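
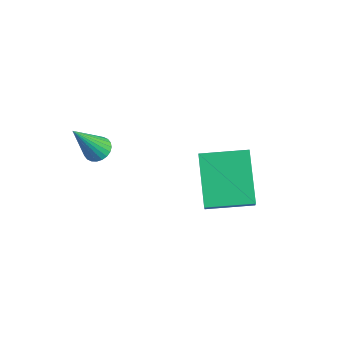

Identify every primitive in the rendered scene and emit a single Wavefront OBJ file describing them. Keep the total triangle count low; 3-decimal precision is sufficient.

v 3.913 -1.088 -3.154
v 2.554 -0.347 -1.951
v 3.216 -0.555 -4.27
v 1.857 0.186 -3.067
v 4.763 0.274 -3.033
v 3.404 1.015 -1.83
v 4.066 0.807 -4.149
v 2.707 1.548 -2.946
v -0.049 -2.449 -2.722
v 0.428 -2.583 -2.792
v -0.071 -3.331 -1.198
v 0.449 -2.415 -2.695
v 0.395 -2.253 -2.601
v 0.273 -2.12 -2.526
v 0.102 -2.038 -2.481
v -0.092 -2.018 -2.473
v -0.279 -2.064 -2.502
v -0.432 -2.169 -2.565
v -0.526 -2.316 -2.651
v -0.547 -2.484 -2.749
v -0.493 -2.646 -2.842
v -0.371 -2.779 -2.917
v -0.2 -2.861 -2.962
v -0.006 -2.881 -2.971
v 0.182 -2.835 -2.941
v 0.334 -2.73 -2.879
f 2 4 1
f 5 2 1
f 1 4 3
f 3 5 1
f 2 8 4
f 6 2 5
f 6 8 2
f 4 8 3
f 7 5 3
f 3 8 7
f 7 6 5
f 8 6 7
f 10 9 12
f 10 12 11
f 12 9 13
f 12 13 11
f 13 9 14
f 13 14 11
f 14 9 15
f 14 15 11
f 15 9 16
f 15 16 11
f 16 9 17
f 16 17 11
f 17 9 18
f 17 18 11
f 18 9 19
f 18 19 11
f 19 9 20
f 19 20 11
f 20 9 21
f 20 21 11
f 21 9 22
f 21 22 11
f 22 9 23
f 22 23 11
f 23 9 24
f 23 24 11
f 24 9 25
f 24 25 11
f 25 9 26
f 25 26 11
f 26 9 10
f 26 10 11



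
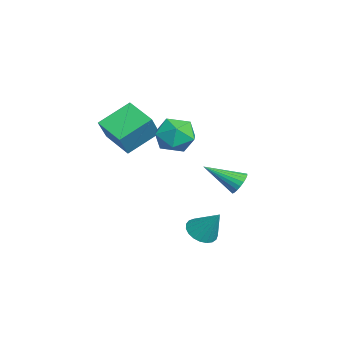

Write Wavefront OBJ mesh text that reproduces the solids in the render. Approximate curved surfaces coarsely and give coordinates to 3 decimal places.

v -0.339 -0.472 -2.173
v 0.168 -0.053 -2.646
v 0.299 0.252 -0.847
v -0.098 0.152 -2.63
v -0.406 0.25 -2.535
v -0.702 0.223 -2.377
v -0.936 0.076 -2.184
v -1.067 -0.166 -1.99
v -1.071 -0.46 -1.827
v -0.95 -0.757 -1.723
v -0.722 -1.004 -1.698
v -0.429 -1.16 -1.755
v -0.12 -1.196 -1.884
v 0.151 -1.107 -2.063
v 0.337 -0.908 -2.261
v 0.407 -0.634 -2.444
v 0.347 -0.331 -2.58
v -3.351 1.567 -0.788
v -2.802 1.687 -0.422
v -3.669 -0.067 0.228
v -3 1.817 -0.275
v -3.258 1.904 -0.217
v -3.532 1.933 -0.257
v -3.775 1.898 -0.389
v -3.944 1.806 -0.59
v -4.011 1.673 -0.825
v -3.964 1.521 -1.054
v -3.811 1.377 -1.237
v -3.578 1.266 -1.342
v -3.306 1.208 -1.352
v -3.041 1.211 -1.264
v -2.83 1.276 -1.093
v -2.71 1.391 -0.87
v -2.7 1.536 -0.633
v -0.225 -1.002 4.678
v 0.583 -1.674 4.641
v -0.843 -1.666 3.239
v -0.035 -2.338 3.202
v -0.769 -2.439 3.948
v -0.387 -2.028 4.838
v 0.127 -1.312 3.042
v 0.509 -0.901 3.932
v 0.801 -1.865 3.63
v 0.246 -2.562 4.19
v -0.506 -0.778 3.69
v -1.061 -1.475 4.25
v -3.187 -4.877 3.447
v -3.846 -3.394 4.377
v -4.054 -4.466 2.179
v -4.713 -2.984 3.109
v -1.947 -3.976 2.891
v -2.606 -2.494 3.821
v -2.814 -3.566 1.623
v -3.473 -2.083 2.553
f 2 1 4
f 2 4 3
f 4 1 5
f 4 5 3
f 5 1 6
f 5 6 3
f 6 1 7
f 6 7 3
f 7 1 8
f 7 8 3
f 8 1 9
f 8 9 3
f 9 1 10
f 9 10 3
f 10 1 11
f 10 11 3
f 11 1 12
f 11 12 3
f 12 1 13
f 12 13 3
f 13 1 14
f 13 14 3
f 14 1 15
f 14 15 3
f 15 1 16
f 15 16 3
f 16 1 17
f 16 17 3
f 17 1 2
f 17 2 3
f 19 18 21
f 19 21 20
f 21 18 22
f 21 22 20
f 22 18 23
f 22 23 20
f 23 18 24
f 23 24 20
f 24 18 25
f 24 25 20
f 25 18 26
f 25 26 20
f 26 18 27
f 26 27 20
f 27 18 28
f 27 28 20
f 28 18 29
f 28 29 20
f 29 18 30
f 29 30 20
f 30 18 31
f 30 31 20
f 31 18 32
f 31 32 20
f 32 18 33
f 32 33 20
f 33 18 34
f 33 34 20
f 34 18 19
f 34 19 20
f 35 46 40
f 35 40 36
f 35 36 42
f 35 42 45
f 35 45 46
f 36 40 44
f 40 46 39
f 46 45 37
f 45 42 41
f 42 36 43
f 38 44 39
f 38 39 37
f 38 37 41
f 38 41 43
f 38 43 44
f 39 44 40
f 37 39 46
f 41 37 45
f 43 41 42
f 44 43 36
f 48 50 47
f 51 48 47
f 47 50 49
f 49 51 47
f 48 54 50
f 52 48 51
f 52 54 48
f 50 54 49
f 53 51 49
f 49 54 53
f 53 52 51
f 54 52 53



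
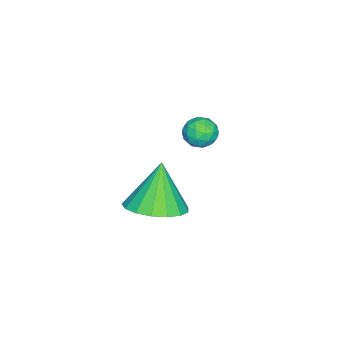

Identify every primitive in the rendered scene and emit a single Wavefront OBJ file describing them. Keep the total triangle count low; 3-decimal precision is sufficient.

v -1.993 2.735 2.973
v -1.537 2.598 2.543
v -2.163 1.722 3.117
v -1.707 1.585 2.687
v -1.547 1.841 3.252
v -1.442 2.467 3.164
v -2.258 1.853 2.496
v -2.153 2.479 2.408
v -1.701 2.053 2.248
v -1.262 2.045 2.716
v -2.438 2.275 2.944
v -1.999 2.267 3.412
v -1.75 2.756 2.746
v -1.95 1.564 2.914
v -1.856 1.715 3.247
v -1.588 1.634 2.994
v -1.694 2.679 3.111
v -1.427 2.598 2.858
v -1.432 2.153 3.275
v -2.273 1.722 2.802
v -2.006 1.641 2.549
v -2.112 2.686 2.666
v -1.844 2.605 2.413
v -2.268 2.167 2.385
v -1.579 2.355 2.32
v -1.678 1.759 2.404
v -2.002 1.916 2.292
v -1.94 2.285 2.24
v -1.321 2.35 2.594
v -1.42 1.754 2.679
v -1.326 1.905 3.011
v -1.265 2.273 2.959
v -1.417 2.03 2.421
v -2.28 2.566 2.981
v -2.379 1.97 3.066
v -2.435 2.047 2.701
v -2.374 2.415 2.649
v -2.022 2.561 3.256
v -2.121 1.965 3.34
v -1.76 2.035 3.42
v -1.698 2.404 3.368
v -2.283 2.29 3.239
v 1.907 2.144 2.097
v 2.846 1.893 2.493
v 1.213 2.076 3.703
v 2.839 2.395 2.51
v 2.617 2.84 2.434
v 2.233 3.125 2.28
v 1.774 3.185 2.084
v 1.346 3.007 1.891
v 1.046 2.631 1.746
v 0.943 2.144 1.681
v 1.061 1.656 1.711
v 1.372 1.28 1.83
v 1.807 1.102 2.01
v 2.264 1.163 2.21
v 2.639 1.448 2.384
f 1 38 17
f 38 12 41
f 17 41 6
f 38 41 17
f 1 17 13
f 17 6 18
f 13 18 2
f 17 18 13
f 1 13 22
f 13 2 23
f 22 23 8
f 13 23 22
f 1 22 34
f 22 8 37
f 34 37 11
f 22 37 34
f 1 34 38
f 34 11 42
f 38 42 12
f 34 42 38
f 2 18 29
f 18 6 32
f 29 32 10
f 18 32 29
f 6 41 19
f 41 12 40
f 19 40 5
f 41 40 19
f 12 42 39
f 42 11 35
f 39 35 3
f 42 35 39
f 11 37 36
f 37 8 24
f 36 24 7
f 37 24 36
f 8 23 28
f 23 2 25
f 28 25 9
f 23 25 28
f 4 30 16
f 30 10 31
f 16 31 5
f 30 31 16
f 4 16 14
f 16 5 15
f 14 15 3
f 16 15 14
f 4 14 21
f 14 3 20
f 21 20 7
f 14 20 21
f 4 21 26
f 21 7 27
f 26 27 9
f 21 27 26
f 4 26 30
f 26 9 33
f 30 33 10
f 26 33 30
f 5 31 19
f 31 10 32
f 19 32 6
f 31 32 19
f 3 15 39
f 15 5 40
f 39 40 12
f 15 40 39
f 7 20 36
f 20 3 35
f 36 35 11
f 20 35 36
f 9 27 28
f 27 7 24
f 28 24 8
f 27 24 28
f 10 33 29
f 33 9 25
f 29 25 2
f 33 25 29
f 44 43 46
f 44 46 45
f 46 43 47
f 46 47 45
f 47 43 48
f 47 48 45
f 48 43 49
f 48 49 45
f 49 43 50
f 49 50 45
f 50 43 51
f 50 51 45
f 51 43 52
f 51 52 45
f 52 43 53
f 52 53 45
f 53 43 54
f 53 54 45
f 54 43 55
f 54 55 45
f 55 43 56
f 55 56 45
f 56 43 57
f 56 57 45
f 57 43 44
f 57 44 45



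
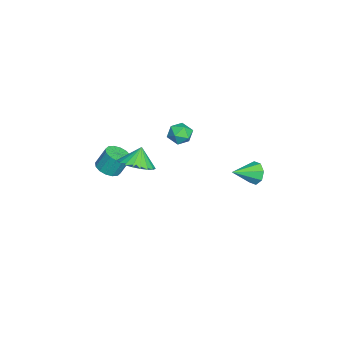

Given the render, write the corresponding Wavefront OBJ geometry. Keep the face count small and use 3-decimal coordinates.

v -2.649 4.181 -3.386
v -2.096 4.297 -3.952
v -1.771 2.979 -2.774
v -1.99 4.63 -3.449
v -2.271 4.7 -2.909
v -2.773 4.466 -2.649
v -3.203 4.065 -2.82
v -3.308 3.732 -3.323
v -3.028 3.662 -3.863
v -2.526 3.896 -4.123
v -0.015 -3.639 -1.781
v 0.388 -3.029 -2.053
v 0.299 -2.452 -0.891
v -0.105 -3.061 -0.619
v 0.001 -2.94 -2.127
v -0.088 -2.363 -0.965
v -0.39 -3.038 -2.108
v -0.479 -2.461 -0.947
v -0.681 -3.297 -2.002
v -0.77 -2.72 -0.84
v -0.793 -3.647 -1.836
v -0.883 -3.07 -0.675
v -0.698 -3.995 -1.656
v -0.787 -3.418 -0.494
v -0.419 -4.248 -1.509
v -0.508 -3.671 -0.347
v -0.032 -4.337 -1.435
v -0.121 -3.76 -0.273
v 0.359 -4.239 -1.453
v 0.27 -3.662 -0.292
v 0.65 -3.98 -1.56
v 0.561 -3.403 -0.398
v 0.763 -3.63 -1.725
v 0.673 -3.053 -0.564
v 0.667 -3.282 -1.906
v 0.578 -2.705 -0.744
v -0.458 0.979 1.49
v 0.298 0.836 1.372
v -0.718 -0.236 1.288
v 0.038 -0.379 1.17
v -0.217 -0.193 1.882
v -0.056 0.558 2.006
v -0.364 0.042 0.654
v -0.203 0.793 0.778
v 0.356 0.258 0.855
v 0.447 0.112 1.614
v -0.867 0.488 1.046
v -0.776 0.342 1.805
v 3.292 -1.519 1.248
v 3.815 -2.317 1.687
v 2.768 -1.301 2.272
v 4.087 -1.982 1.755
v 4.221 -1.567 1.735
v 4.195 -1.144 1.63
v 4.012 -0.786 1.46
v 3.705 -0.554 1.253
v 3.327 -0.49 1.046
v 2.942 -0.603 0.873
v 2.618 -0.875 0.766
v 2.41 -1.259 0.741
v 2.355 -1.687 0.805
v 2.462 -2.087 0.945
v 2.712 -2.388 1.138
v 3.063 -2.539 1.349
v 3.453 -2.514 1.544
f 2 1 4
f 2 4 3
f 4 1 5
f 4 5 3
f 5 1 6
f 5 6 3
f 6 1 7
f 6 7 3
f 7 1 8
f 7 8 3
f 8 1 9
f 8 9 3
f 9 1 10
f 9 10 3
f 10 1 2
f 10 2 3
f 12 11 15
f 12 15 13
f 13 15 16
f 13 16 14
f 15 11 17
f 15 17 16
f 16 17 18
f 16 18 14
f 17 11 19
f 17 19 18
f 18 19 20
f 18 20 14
f 19 11 21
f 19 21 20
f 20 21 22
f 20 22 14
f 21 11 23
f 21 23 22
f 22 23 24
f 22 24 14
f 23 11 25
f 23 25 24
f 24 25 26
f 24 26 14
f 25 11 27
f 25 27 26
f 26 27 28
f 26 28 14
f 27 11 29
f 27 29 28
f 28 29 30
f 28 30 14
f 29 11 31
f 29 31 30
f 30 31 32
f 30 32 14
f 31 11 33
f 31 33 32
f 32 33 34
f 32 34 14
f 33 11 35
f 33 35 34
f 34 35 36
f 34 36 14
f 35 11 12
f 35 12 36
f 36 12 13
f 36 13 14
f 37 48 42
f 37 42 38
f 37 38 44
f 37 44 47
f 37 47 48
f 38 42 46
f 42 48 41
f 48 47 39
f 47 44 43
f 44 38 45
f 40 46 41
f 40 41 39
f 40 39 43
f 40 43 45
f 40 45 46
f 41 46 42
f 39 41 48
f 43 39 47
f 45 43 44
f 46 45 38
f 50 49 52
f 50 52 51
f 52 49 53
f 52 53 51
f 53 49 54
f 53 54 51
f 54 49 55
f 54 55 51
f 55 49 56
f 55 56 51
f 56 49 57
f 56 57 51
f 57 49 58
f 57 58 51
f 58 49 59
f 58 59 51
f 59 49 60
f 59 60 51
f 60 49 61
f 60 61 51
f 61 49 62
f 61 62 51
f 62 49 63
f 62 63 51
f 63 49 64
f 63 64 51
f 64 49 65
f 64 65 51
f 65 49 50
f 65 50 51



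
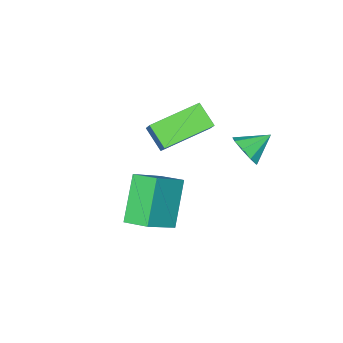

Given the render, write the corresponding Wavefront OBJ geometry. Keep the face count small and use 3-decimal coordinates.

v -0.965 2.703 2.345
v -0.529 2.969 2.907
v -1.955 3.037 2.955
v -0.617 3.344 2.558
v -0.868 3.419 2.109
v -1.165 3.158 1.771
v -1.368 2.685 1.701
v -1.382 2.22 1.932
v -1.202 1.981 2.357
v -0.91 2.079 2.776
v -0.644 2.47 2.994
v -1.323 -0.408 2.74
v -0.977 0.203 3.548
v -1.254 0.502 2.023
v -0.908 1.113 2.831
v 0.708 -0.933 2.269
v 1.054 -0.322 3.077
v 0.777 -0.023 1.552
v 1.123 0.588 2.36
v 2.891 1.837 -0.127
v 1.745 1.049 1.406
v 2.628 2.845 0.194
v 1.482 2.057 1.727
v 4.238 1.863 0.893
v 3.092 1.075 2.426
v 3.975 2.871 1.214
v 2.829 2.083 2.747
f 2 1 4
f 2 4 3
f 4 1 5
f 4 5 3
f 5 1 6
f 5 6 3
f 6 1 7
f 6 7 3
f 7 1 8
f 7 8 3
f 8 1 9
f 8 9 3
f 9 1 10
f 9 10 3
f 10 1 11
f 10 11 3
f 11 1 2
f 11 2 3
f 13 15 12
f 16 13 12
f 12 15 14
f 14 16 12
f 13 19 15
f 17 13 16
f 17 19 13
f 15 19 14
f 18 16 14
f 14 19 18
f 18 17 16
f 19 17 18
f 21 23 20
f 24 21 20
f 20 23 22
f 22 24 20
f 21 27 23
f 25 21 24
f 25 27 21
f 23 27 22
f 26 24 22
f 22 27 26
f 26 25 24
f 27 25 26



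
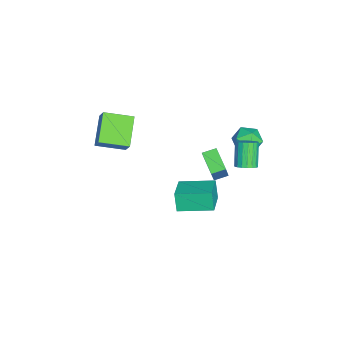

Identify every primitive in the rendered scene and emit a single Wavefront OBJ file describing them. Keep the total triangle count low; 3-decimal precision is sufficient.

v 2.571 0.55 -1.092
v 2.215 0.384 -0
v 2.524 2.45 -0.817
v 2.168 2.283 0.275
v 4.112 0.517 -0.595
v 3.756 0.35 0.497
v 4.065 2.416 -0.32
v 3.709 2.25 0.772
v 1.606 3.793 1.091
v 1.974 3.384 1.354
v 1.042 3.317 2.553
v 0.674 3.727 2.289
v 2.072 3.62 1.444
v 1.14 3.554 2.642
v 2.079 3.891 1.464
v 1.147 3.824 2.662
v 1.991 4.142 1.41
v 1.059 4.076 2.608
v 1.828 4.325 1.293
v 0.896 4.258 2.491
v 1.62 4.402 1.135
v 0.688 4.335 2.334
v 1.41 4.358 0.969
v 0.478 4.291 2.168
v 1.238 4.203 0.827
v 0.306 4.136 2.026
v 1.14 3.966 0.738
v 0.208 3.9 1.936
v 1.133 3.696 0.718
v 0.201 3.629 1.916
v 1.221 3.444 0.772
v 0.289 3.378 1.97
v 1.384 3.262 0.889
v 0.452 3.195 2.087
v 1.592 3.185 1.046
v 0.66 3.118 2.245
v 1.802 3.229 1.212
v 0.87 3.162 2.411
v -2.798 1.734 -4.803
v -3.94 1.087 -4.121
v -3.1 2.498 -4.584
v -4.242 1.85 -3.902
v -1.838 1.67 -3.258
v -2.98 1.022 -2.576
v -2.14 2.433 -3.039
v -3.282 1.786 -2.357
v -3.766 4.014 -1.919
v -2.855 3.865 -2.072
v -3.725 3.055 -0.748
v -2.814 2.906 -0.901
v -3.105 3.737 -0.585
v -3.131 4.33 -1.308
v -3.449 2.59 -1.512
v -3.475 3.183 -2.235
v -2.659 2.985 -1.821
v -2.447 3.694 -1.248
v -4.133 3.226 -1.572
v -3.921 3.935 -0.999
v -0.64 -4.468 -0.292
v -2.266 -4.444 0.765
v -0.887 -2.839 -0.711
v -2.514 -2.815 0.347
v -0.046 -4.145 0.613
v -1.673 -4.121 1.671
v -0.294 -2.516 0.195
v -1.92 -2.492 1.252
f 2 4 1
f 5 2 1
f 1 4 3
f 3 5 1
f 2 8 4
f 6 2 5
f 6 8 2
f 4 8 3
f 7 5 3
f 3 8 7
f 7 6 5
f 8 6 7
f 10 9 13
f 10 13 11
f 11 13 14
f 11 14 12
f 13 9 15
f 13 15 14
f 14 15 16
f 14 16 12
f 15 9 17
f 15 17 16
f 16 17 18
f 16 18 12
f 17 9 19
f 17 19 18
f 18 19 20
f 18 20 12
f 19 9 21
f 19 21 20
f 20 21 22
f 20 22 12
f 21 9 23
f 21 23 22
f 22 23 24
f 22 24 12
f 23 9 25
f 23 25 24
f 24 25 26
f 24 26 12
f 25 9 27
f 25 27 26
f 26 27 28
f 26 28 12
f 27 9 29
f 27 29 28
f 28 29 30
f 28 30 12
f 29 9 31
f 29 31 30
f 30 31 32
f 30 32 12
f 31 9 33
f 31 33 32
f 32 33 34
f 32 34 12
f 33 9 35
f 33 35 34
f 34 35 36
f 34 36 12
f 35 9 37
f 35 37 36
f 36 37 38
f 36 38 12
f 37 9 10
f 37 10 38
f 38 10 11
f 38 11 12
f 40 42 39
f 43 40 39
f 39 42 41
f 41 43 39
f 40 46 42
f 44 40 43
f 44 46 40
f 42 46 41
f 45 43 41
f 41 46 45
f 45 44 43
f 46 44 45
f 47 58 52
f 47 52 48
f 47 48 54
f 47 54 57
f 47 57 58
f 48 52 56
f 52 58 51
f 58 57 49
f 57 54 53
f 54 48 55
f 50 56 51
f 50 51 49
f 50 49 53
f 50 53 55
f 50 55 56
f 51 56 52
f 49 51 58
f 53 49 57
f 55 53 54
f 56 55 48
f 60 62 59
f 63 60 59
f 59 62 61
f 61 63 59
f 60 66 62
f 64 60 63
f 64 66 60
f 62 66 61
f 65 63 61
f 61 66 65
f 65 64 63
f 66 64 65



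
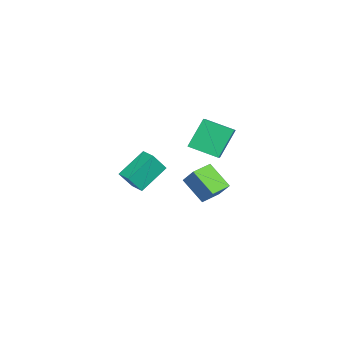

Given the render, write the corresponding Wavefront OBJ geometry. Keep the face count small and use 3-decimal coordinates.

v -3.545 -2.009 -5.019
v -4.632 -0.65 -3.79
v -2.809 -1.441 -4.995
v -3.896 -0.083 -3.766
v -3.024 -2.737 -3.754
v -4.111 -1.379 -2.525
v -2.288 -2.17 -3.73
v -3.375 -0.811 -2.501
v -1.342 2.018 1.499
v -0.538 1.916 1.934
v -0.821 3.652 0.92
v -0.017 3.55 1.356
v -0.543 1.17 -0.176
v 0.261 1.068 0.26
v -0.022 2.804 -0.754
v 0.782 2.702 -0.319
v 2.783 0.809 -0.895
v 3.476 1.341 0.134
v 1.938 1.696 -0.785
v 2.632 2.229 0.244
v 3.688 1.811 -2.024
v 4.382 2.344 -0.995
v 2.844 2.699 -1.914
v 3.537 3.231 -0.885
f 2 4 1
f 5 2 1
f 1 4 3
f 3 5 1
f 2 8 4
f 6 2 5
f 6 8 2
f 4 8 3
f 7 5 3
f 3 8 7
f 7 6 5
f 8 6 7
f 10 12 9
f 13 10 9
f 9 12 11
f 11 13 9
f 10 16 12
f 14 10 13
f 14 16 10
f 12 16 11
f 15 13 11
f 11 16 15
f 15 14 13
f 16 14 15
f 18 20 17
f 21 18 17
f 17 20 19
f 19 21 17
f 18 24 20
f 22 18 21
f 22 24 18
f 20 24 19
f 23 21 19
f 19 24 23
f 23 22 21
f 24 22 23



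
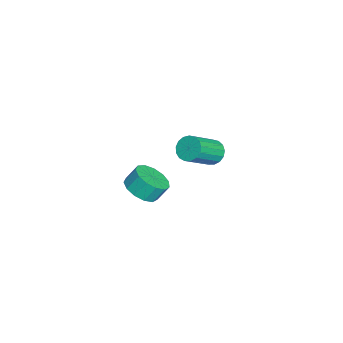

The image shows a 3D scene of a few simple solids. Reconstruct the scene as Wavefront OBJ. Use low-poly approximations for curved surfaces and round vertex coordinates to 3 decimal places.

v 3.531 0.221 -0.869
v 4.469 0.422 -0.844
v 4.328 0.98 -0.026
v 3.389 0.779 -0.051
v 4.239 0.807 -1.146
v 4.097 1.365 -0.328
v 3.783 1.006 -1.36
v 3.642 1.564 -0.542
v 3.248 0.956 -1.418
v 3.107 1.514 -0.6
v 2.802 0.673 -1.302
v 2.661 1.23 -0.484
v 2.588 0.246 -1.048
v 2.447 0.803 -0.23
v 2.673 -0.189 -0.738
v 2.531 0.368 0.08
v 3.03 -0.493 -0.469
v 2.889 0.064 0.349
v 3.546 -0.571 -0.327
v 3.405 -0.013 0.491
v 4.057 -0.397 -0.357
v 3.916 0.161 0.461
v 4.401 -0.027 -0.55
v 4.26 0.531 0.268
v -3.006 3.45 -3.571
v -2.546 3.271 -4.161
v -1.353 2.111 -2.88
v -1.814 2.29 -2.289
v -2.396 3.578 -4.023
v -1.204 2.418 -2.741
v -2.386 3.855 -3.781
v -1.194 2.696 -2.499
v -2.518 4.04 -3.491
v -1.326 2.88 -2.209
v -2.762 4.09 -3.219
v -1.57 2.93 -1.937
v -3.062 3.993 -3.028
v -1.87 2.833 -1.746
v -3.349 3.771 -2.961
v -2.157 2.612 -1.679
v -3.558 3.476 -3.034
v -2.365 2.317 -1.752
v -3.64 3.175 -3.23
v -2.447 2.015 -1.948
v -3.577 2.937 -3.504
v -2.384 1.777 -2.222
v -3.383 2.816 -3.794
v -2.191 1.657 -2.512
v -3.103 2.841 -4.032
v -1.911 1.681 -2.75
v -2.801 3.005 -4.165
v -1.608 1.845 -2.883
f 2 1 5
f 2 5 3
f 3 5 6
f 3 6 4
f 5 1 7
f 5 7 6
f 6 7 8
f 6 8 4
f 7 1 9
f 7 9 8
f 8 9 10
f 8 10 4
f 9 1 11
f 9 11 10
f 10 11 12
f 10 12 4
f 11 1 13
f 11 13 12
f 12 13 14
f 12 14 4
f 13 1 15
f 13 15 14
f 14 15 16
f 14 16 4
f 15 1 17
f 15 17 16
f 16 17 18
f 16 18 4
f 17 1 19
f 17 19 18
f 18 19 20
f 18 20 4
f 19 1 21
f 19 21 20
f 20 21 22
f 20 22 4
f 21 1 23
f 21 23 22
f 22 23 24
f 22 24 4
f 23 1 2
f 23 2 24
f 24 2 3
f 24 3 4
f 26 25 29
f 26 29 27
f 27 29 30
f 27 30 28
f 29 25 31
f 29 31 30
f 30 31 32
f 30 32 28
f 31 25 33
f 31 33 32
f 32 33 34
f 32 34 28
f 33 25 35
f 33 35 34
f 34 35 36
f 34 36 28
f 35 25 37
f 35 37 36
f 36 37 38
f 36 38 28
f 37 25 39
f 37 39 38
f 38 39 40
f 38 40 28
f 39 25 41
f 39 41 40
f 40 41 42
f 40 42 28
f 41 25 43
f 41 43 42
f 42 43 44
f 42 44 28
f 43 25 45
f 43 45 44
f 44 45 46
f 44 46 28
f 45 25 47
f 45 47 46
f 46 47 48
f 46 48 28
f 47 25 49
f 47 49 48
f 48 49 50
f 48 50 28
f 49 25 51
f 49 51 50
f 50 51 52
f 50 52 28
f 51 25 26
f 51 26 52
f 52 26 27
f 52 27 28



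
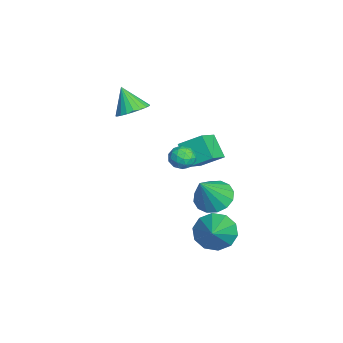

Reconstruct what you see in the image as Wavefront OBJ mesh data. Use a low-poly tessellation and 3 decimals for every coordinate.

v 3.057 1.914 -3.901
v 3.598 2.038 -4.696
v 4.683 1.746 -2.819
v 3.495 2.578 -4.456
v 3.224 2.864 -4.004
v 2.889 2.787 -3.513
v 2.619 2.377 -3.17
v 2.515 1.79 -3.105
v 2.619 1.25 -3.345
v 2.89 0.964 -3.797
v 3.224 1.041 -4.288
v 3.495 1.451 -4.632
v -2.434 0.906 -1.991
v -1.445 0.347 -1.401
v -2.25 1.95 -1.31
v -1.261 1.391 -0.72
v -1.619 1.369 -2.92
v -0.63 0.81 -2.33
v -1.435 2.413 -2.239
v -0.446 1.854 -1.649
v -0.196 1.123 -1.465
v 0.055 0.741 -1.944
v -0.875 0.339 -1.196
v -0.624 -0.043 -1.675
v -0.259 0.103 -1.142
v 0.161 0.588 -1.308
v -0.981 0.492 -1.832
v -0.561 0.977 -1.998
v -0.43 0.351 -2.171
v 0.017 0.11 -1.744
v -0.837 0.97 -1.396
v -0.39 0.729 -0.969
v -0.011 1.001 -1.728
v -0.809 0.079 -1.412
v -0.595 0.165 -1.098
v -0.447 -0.06 -1.38
v 0.051 0.911 -1.355
v 0.199 0.686 -1.636
v 0.014 0.311 -1.164
v -1.019 0.394 -1.504
v -0.871 0.169 -1.785
v -0.373 1.14 -1.76
v -0.225 0.915 -2.042
v -0.834 0.769 -1.976
v -0.148 0.547 -2.143
v -0.547 0.086 -1.985
v -0.757 0.401 -2.077
v -0.51 0.686 -2.175
v 0.114 0.406 -1.892
v -0.285 -0.055 -1.734
v -0.07 0.031 -1.421
v 0.176 0.316 -1.519
v -0.171 0.176 -2.025
v -0.535 1.135 -1.406
v -0.934 0.674 -1.248
v -0.996 0.764 -1.621
v -0.75 1.049 -1.719
v -0.273 0.994 -1.155
v -0.672 0.533 -0.997
v -0.31 0.394 -0.965
v -0.063 0.679 -1.063
v -0.649 0.904 -1.115
v 1.662 1.868 -2.665
v 2.375 2.416 -2.861
v 2.538 1.252 -1.195
v 2.091 2.678 -2.582
v 1.692 2.723 -2.325
v 1.285 2.539 -2.16
v 0.979 2.175 -2.13
v 0.856 1.729 -2.244
v 0.949 1.321 -2.47
v 1.232 1.059 -2.749
v 1.631 1.014 -3.005
v 2.038 1.198 -3.171
v 2.344 1.562 -3.201
v 2.467 2.007 -3.087
v -0.654 -1.575 1.251
v 0.071 -1.809 1.493
v -1.206 -2.085 2.409
v 0.052 -1.502 1.619
v -0.089 -1.208 1.682
v -0.328 -0.977 1.67
v -0.623 -0.849 1.586
v -0.924 -0.847 1.444
v -1.178 -0.97 1.269
v -1.342 -1.198 1.09
v -1.387 -1.492 0.939
v -1.305 -1.799 0.843
v -1.11 -2.068 0.817
v -0.837 -2.251 0.866
v -0.533 -2.318 0.981
v -0.249 -2.256 1.144
v -0.035 -2.076 1.325
f 2 1 4
f 2 4 3
f 4 1 5
f 4 5 3
f 5 1 6
f 5 6 3
f 6 1 7
f 6 7 3
f 7 1 8
f 7 8 3
f 8 1 9
f 8 9 3
f 9 1 10
f 9 10 3
f 10 1 11
f 10 11 3
f 11 1 12
f 11 12 3
f 12 1 2
f 12 2 3
f 14 16 13
f 17 14 13
f 13 16 15
f 15 17 13
f 14 20 16
f 18 14 17
f 18 20 14
f 16 20 15
f 19 17 15
f 15 20 19
f 19 18 17
f 20 18 19
f 21 58 37
f 58 32 61
f 37 61 26
f 58 61 37
f 21 37 33
f 37 26 38
f 33 38 22
f 37 38 33
f 21 33 42
f 33 22 43
f 42 43 28
f 33 43 42
f 21 42 54
f 42 28 57
f 54 57 31
f 42 57 54
f 21 54 58
f 54 31 62
f 58 62 32
f 54 62 58
f 22 38 49
f 38 26 52
f 49 52 30
f 38 52 49
f 26 61 39
f 61 32 60
f 39 60 25
f 61 60 39
f 32 62 59
f 62 31 55
f 59 55 23
f 62 55 59
f 31 57 56
f 57 28 44
f 56 44 27
f 57 44 56
f 28 43 48
f 43 22 45
f 48 45 29
f 43 45 48
f 24 50 36
f 50 30 51
f 36 51 25
f 50 51 36
f 24 36 34
f 36 25 35
f 34 35 23
f 36 35 34
f 24 34 41
f 34 23 40
f 41 40 27
f 34 40 41
f 24 41 46
f 41 27 47
f 46 47 29
f 41 47 46
f 24 46 50
f 46 29 53
f 50 53 30
f 46 53 50
f 25 51 39
f 51 30 52
f 39 52 26
f 51 52 39
f 23 35 59
f 35 25 60
f 59 60 32
f 35 60 59
f 27 40 56
f 40 23 55
f 56 55 31
f 40 55 56
f 29 47 48
f 47 27 44
f 48 44 28
f 47 44 48
f 30 53 49
f 53 29 45
f 49 45 22
f 53 45 49
f 64 63 66
f 64 66 65
f 66 63 67
f 66 67 65
f 67 63 68
f 67 68 65
f 68 63 69
f 68 69 65
f 69 63 70
f 69 70 65
f 70 63 71
f 70 71 65
f 71 63 72
f 71 72 65
f 72 63 73
f 72 73 65
f 73 63 74
f 73 74 65
f 74 63 75
f 74 75 65
f 75 63 76
f 75 76 65
f 76 63 64
f 76 64 65
f 78 77 80
f 78 80 79
f 80 77 81
f 80 81 79
f 81 77 82
f 81 82 79
f 82 77 83
f 82 83 79
f 83 77 84
f 83 84 79
f 84 77 85
f 84 85 79
f 85 77 86
f 85 86 79
f 86 77 87
f 86 87 79
f 87 77 88
f 87 88 79
f 88 77 89
f 88 89 79
f 89 77 90
f 89 90 79
f 90 77 91
f 90 91 79
f 91 77 92
f 91 92 79
f 92 77 93
f 92 93 79
f 93 77 78
f 93 78 79



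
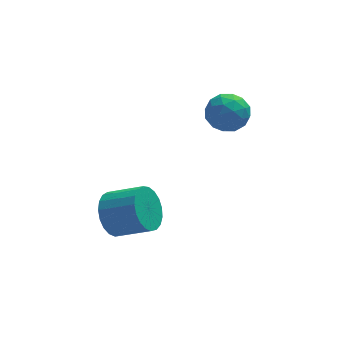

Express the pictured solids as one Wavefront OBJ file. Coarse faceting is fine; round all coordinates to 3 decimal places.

v 4.037 4.169 0.475
v 4.485 3.838 0.872
v 3.235 3.962 1.208
v 3.683 3.631 1.605
v 3.73 4.309 1.528
v 4.225 4.436 1.076
v 3.495 3.364 1.004
v 3.99 3.491 0.552
v 4.149 3.34 1.199
v 4.295 3.924 1.523
v 3.425 3.876 0.557
v 3.571 4.46 0.881
v 4.331 4.021 0.609
v 3.389 3.779 1.471
v 3.416 4.177 1.426
v 3.679 3.982 1.659
v 4.179 4.373 0.729
v 4.442 4.179 0.962
v 3.998 4.456 1.348
v 3.278 3.621 1.118
v 3.541 3.427 1.351
v 4.041 3.818 0.421
v 4.304 3.623 0.654
v 3.722 3.344 0.732
v 4.397 3.534 1.035
v 3.926 3.413 1.465
v 3.815 3.256 1.113
v 4.107 3.331 0.846
v 4.483 3.878 1.225
v 4.011 3.756 1.656
v 4.039 4.154 1.611
v 4.33 4.23 1.345
v 4.286 3.585 1.417
v 3.709 4.044 0.424
v 3.237 3.922 0.855
v 3.39 3.57 0.735
v 3.681 3.646 0.469
v 3.794 4.387 0.615
v 3.323 4.266 1.045
v 3.613 4.469 1.234
v 3.905 4.544 0.967
v 3.434 4.215 0.663
v 0.366 1.742 -1.03
v 0.763 1.91 -1.607
v 1.67 1.485 -1.107
v 1.274 1.318 -0.53
v 0.787 2.158 -1.441
v 1.695 1.733 -0.941
v 0.738 2.334 -1.204
v 1.646 1.909 -0.703
v 0.625 2.407 -0.936
v 1.533 1.983 -0.436
v 0.468 2.366 -0.685
v 1.375 1.942 -0.185
v 0.292 2.217 -0.494
v 1.2 1.792 0.006
v 0.13 1.986 -0.395
v 1.038 1.561 0.105
v 0.008 1.712 -0.406
v 0.916 1.288 0.094
v -0.052 1.444 -0.525
v 0.856 1.02 -0.025
v -0.039 1.228 -0.731
v 0.869 0.803 -0.231
v 0.043 1.1 -0.989
v 0.951 0.676 -0.489
v 0.182 1.083 -1.254
v 1.089 0.659 -0.754
v 0.352 1.181 -1.481
v 1.26 0.756 -0.98
v 0.525 1.375 -1.629
v 1.432 0.951 -1.129
v 0.67 1.633 -1.674
v 1.578 1.209 -1.173
f 1 38 17
f 38 12 41
f 17 41 6
f 38 41 17
f 1 17 13
f 17 6 18
f 13 18 2
f 17 18 13
f 1 13 22
f 13 2 23
f 22 23 8
f 13 23 22
f 1 22 34
f 22 8 37
f 34 37 11
f 22 37 34
f 1 34 38
f 34 11 42
f 38 42 12
f 34 42 38
f 2 18 29
f 18 6 32
f 29 32 10
f 18 32 29
f 6 41 19
f 41 12 40
f 19 40 5
f 41 40 19
f 12 42 39
f 42 11 35
f 39 35 3
f 42 35 39
f 11 37 36
f 37 8 24
f 36 24 7
f 37 24 36
f 8 23 28
f 23 2 25
f 28 25 9
f 23 25 28
f 4 30 16
f 30 10 31
f 16 31 5
f 30 31 16
f 4 16 14
f 16 5 15
f 14 15 3
f 16 15 14
f 4 14 21
f 14 3 20
f 21 20 7
f 14 20 21
f 4 21 26
f 21 7 27
f 26 27 9
f 21 27 26
f 4 26 30
f 26 9 33
f 30 33 10
f 26 33 30
f 5 31 19
f 31 10 32
f 19 32 6
f 31 32 19
f 3 15 39
f 15 5 40
f 39 40 12
f 15 40 39
f 7 20 36
f 20 3 35
f 36 35 11
f 20 35 36
f 9 27 28
f 27 7 24
f 28 24 8
f 27 24 28
f 10 33 29
f 33 9 25
f 29 25 2
f 33 25 29
f 44 43 47
f 44 47 45
f 45 47 48
f 45 48 46
f 47 43 49
f 47 49 48
f 48 49 50
f 48 50 46
f 49 43 51
f 49 51 50
f 50 51 52
f 50 52 46
f 51 43 53
f 51 53 52
f 52 53 54
f 52 54 46
f 53 43 55
f 53 55 54
f 54 55 56
f 54 56 46
f 55 43 57
f 55 57 56
f 56 57 58
f 56 58 46
f 57 43 59
f 57 59 58
f 58 59 60
f 58 60 46
f 59 43 61
f 59 61 60
f 60 61 62
f 60 62 46
f 61 43 63
f 61 63 62
f 62 63 64
f 62 64 46
f 63 43 65
f 63 65 64
f 64 65 66
f 64 66 46
f 65 43 67
f 65 67 66
f 66 67 68
f 66 68 46
f 67 43 69
f 67 69 68
f 68 69 70
f 68 70 46
f 69 43 71
f 69 71 70
f 70 71 72
f 70 72 46
f 71 43 73
f 71 73 72
f 72 73 74
f 72 74 46
f 73 43 44
f 73 44 74
f 74 44 45
f 74 45 46



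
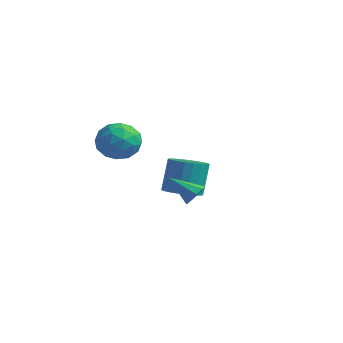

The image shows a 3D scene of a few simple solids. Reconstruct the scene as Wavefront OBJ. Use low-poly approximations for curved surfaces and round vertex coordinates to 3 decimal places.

v 0.643 -0.935 -3.073
v 1.559 -0.615 -3.083
v 1.393 -0.086 -1.297
v 0.477 -0.405 -1.287
v 1.354 -0.287 -3.199
v 1.188 0.242 -1.413
v 1.027 -0.071 -3.293
v 0.861 0.458 -1.507
v 0.633 -0.005 -3.349
v 0.467 0.524 -1.564
v 0.241 -0.099 -3.358
v 0.075 0.43 -1.572
v -0.082 -0.338 -3.317
v -0.248 0.191 -1.531
v -0.279 -0.68 -3.234
v -0.445 -0.151 -1.448
v -0.317 -1.066 -3.123
v -0.483 -0.537 -1.337
v -0.189 -1.429 -3.004
v -0.355 -0.9 -1.218
v 0.083 -1.707 -2.896
v -0.083 -1.178 -1.11
v 0.452 -1.851 -2.819
v 0.286 -1.322 -1.033
v 0.854 -1.837 -2.786
v 0.688 -1.308 -1
v 1.219 -1.667 -2.802
v 1.053 -1.137 -1.017
v 1.485 -1.37 -2.866
v 1.319 -0.841 -1.08
v 1.605 -0.998 -2.965
v 1.439 -0.469 -1.179
v 4.549 -3.459 -1.52
v 4.959 -3.439 -1.017
v 3.451 -4.101 -0.6
v 4.723 -3.062 -1.036
v 4.405 -2.871 -1.281
v 4.155 -2.955 -1.639
v 4.088 -3.275 -1.941
v 4.237 -3.68 -2.046
v 4.532 -3.982 -1.905
v 4.835 -4.039 -1.585
v 5.003 -3.824 -1.234
v -2.55 -2.96 0.023
v -1.919 -2.264 -0.651
v -0.981 -3.676 0.751
v -0.35 -2.98 0.077
v -0.976 -2.536 0.943
v -1.945 -2.093 0.493
v -0.955 -3.847 -0.393
v -1.924 -3.404 -0.843
v -0.933 -2.811 -0.908
v -0.946 -2.001 -0.083
v -1.954 -3.939 0.183
v -1.967 -3.129 1.008
v -2.372 -2.549 -0.378
v -0.528 -3.391 0.478
v -0.896 -3.13 0.987
v -0.525 -2.72 0.591
v -2.387 -2.449 0.294
v -2.017 -2.039 -0.102
v -1.462 -2.2 0.835
v -0.883 -3.901 0.202
v -0.513 -3.491 -0.194
v -2.375 -3.22 -0.491
v -2.004 -2.81 -0.887
v -1.438 -3.74 -0.735
v -1.422 -2.462 -0.925
v -0.5 -2.882 -0.497
v -0.855 -3.392 -0.773
v -1.425 -3.132 -1.038
v -1.429 -1.985 -0.44
v -0.508 -2.406 -0.012
v -0.875 -2.145 0.497
v -1.445 -1.885 0.232
v -0.85 -2.307 -0.591
v -2.392 -3.534 0.112
v -1.471 -3.955 0.54
v -1.455 -4.055 -0.132
v -2.025 -3.795 -0.397
v -2.4 -3.058 0.597
v -1.478 -3.478 1.025
v -1.475 -2.808 1.138
v -2.045 -2.548 0.873
v -2.05 -3.633 0.691
f 2 1 5
f 2 5 3
f 3 5 6
f 3 6 4
f 5 1 7
f 5 7 6
f 6 7 8
f 6 8 4
f 7 1 9
f 7 9 8
f 8 9 10
f 8 10 4
f 9 1 11
f 9 11 10
f 10 11 12
f 10 12 4
f 11 1 13
f 11 13 12
f 12 13 14
f 12 14 4
f 13 1 15
f 13 15 14
f 14 15 16
f 14 16 4
f 15 1 17
f 15 17 16
f 16 17 18
f 16 18 4
f 17 1 19
f 17 19 18
f 18 19 20
f 18 20 4
f 19 1 21
f 19 21 20
f 20 21 22
f 20 22 4
f 21 1 23
f 21 23 22
f 22 23 24
f 22 24 4
f 23 1 25
f 23 25 24
f 24 25 26
f 24 26 4
f 25 1 27
f 25 27 26
f 26 27 28
f 26 28 4
f 27 1 29
f 27 29 28
f 28 29 30
f 28 30 4
f 29 1 31
f 29 31 30
f 30 31 32
f 30 32 4
f 31 1 2
f 31 2 32
f 32 2 3
f 32 3 4
f 34 33 36
f 34 36 35
f 36 33 37
f 36 37 35
f 37 33 38
f 37 38 35
f 38 33 39
f 38 39 35
f 39 33 40
f 39 40 35
f 40 33 41
f 40 41 35
f 41 33 42
f 41 42 35
f 42 33 43
f 42 43 35
f 43 33 34
f 43 34 35
f 44 81 60
f 81 55 84
f 60 84 49
f 81 84 60
f 44 60 56
f 60 49 61
f 56 61 45
f 60 61 56
f 44 56 65
f 56 45 66
f 65 66 51
f 56 66 65
f 44 65 77
f 65 51 80
f 77 80 54
f 65 80 77
f 44 77 81
f 77 54 85
f 81 85 55
f 77 85 81
f 45 61 72
f 61 49 75
f 72 75 53
f 61 75 72
f 49 84 62
f 84 55 83
f 62 83 48
f 84 83 62
f 55 85 82
f 85 54 78
f 82 78 46
f 85 78 82
f 54 80 79
f 80 51 67
f 79 67 50
f 80 67 79
f 51 66 71
f 66 45 68
f 71 68 52
f 66 68 71
f 47 73 59
f 73 53 74
f 59 74 48
f 73 74 59
f 47 59 57
f 59 48 58
f 57 58 46
f 59 58 57
f 47 57 64
f 57 46 63
f 64 63 50
f 57 63 64
f 47 64 69
f 64 50 70
f 69 70 52
f 64 70 69
f 47 69 73
f 69 52 76
f 73 76 53
f 69 76 73
f 48 74 62
f 74 53 75
f 62 75 49
f 74 75 62
f 46 58 82
f 58 48 83
f 82 83 55
f 58 83 82
f 50 63 79
f 63 46 78
f 79 78 54
f 63 78 79
f 52 70 71
f 70 50 67
f 71 67 51
f 70 67 71
f 53 76 72
f 76 52 68
f 72 68 45
f 76 68 72



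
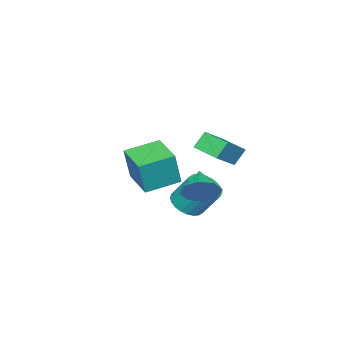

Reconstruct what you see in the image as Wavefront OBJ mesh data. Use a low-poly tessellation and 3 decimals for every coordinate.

v 1.361 -0.252 -2.797
v 2.337 0.04 -2.848
v 2.115 1.044 -1.334
v 1.139 0.752 -1.283
v 2.159 0.324 -3.062
v 1.938 1.329 -1.549
v 1.86 0.521 -3.237
v 1.638 1.525 -1.723
v 1.485 0.6 -3.344
v 1.263 1.604 -1.83
v 1.091 0.549 -3.368
v 0.869 1.553 -1.854
v 0.738 0.376 -3.305
v 0.516 1.38 -1.791
v 0.48 0.108 -3.165
v 0.258 1.112 -1.651
v 0.356 -0.216 -2.968
v 0.134 0.789 -1.455
v 0.385 -0.544 -2.746
v 0.163 0.46 -1.232
v 0.562 -0.829 -2.531
v 0.341 0.176 -1.018
v 0.862 -1.025 -2.357
v 0.64 -0.021 -0.843
v 1.237 -1.104 -2.25
v 1.015 -0.1 -0.736
v 1.631 -1.053 -2.226
v 1.409 -0.049 -0.712
v 1.984 -0.88 -2.289
v 1.762 0.124 -0.775
v 2.242 -0.612 -2.429
v 2.02 0.392 -0.915
v 2.366 -0.289 -2.625
v 2.144 0.716 -1.112
v 4.491 2.931 0.433
v 5.257 2.454 0.99
v 3.409 2.029 1.147
v 4.96 3.108 1.367
v 4.389 3.659 1.197
v 3.878 3.783 0.58
v 3.726 3.409 -0.124
v 4.023 2.755 -0.501
v 4.594 2.204 -0.331
v 5.105 2.079 0.286
v -1.34 -3.695 -2.146
v -0.855 -3.745 -0.041
v -0.251 -1.829 -2.351
v 0.233 -1.879 -0.247
v 0.407 -4.761 -2.573
v 0.891 -4.811 -0.469
v 1.495 -2.895 -2.779
v 1.98 -2.945 -0.674
v 0.959 1.698 2.354
v 2.574 1.74 3.5
v 1.107 3.199 2.093
v 2.721 3.24 3.239
v 1.599 1.48 1.461
v 3.213 1.521 2.607
v 1.746 2.98 1.2
v 3.361 3.022 2.346
f 2 1 5
f 2 5 3
f 3 5 6
f 3 6 4
f 5 1 7
f 5 7 6
f 6 7 8
f 6 8 4
f 7 1 9
f 7 9 8
f 8 9 10
f 8 10 4
f 9 1 11
f 9 11 10
f 10 11 12
f 10 12 4
f 11 1 13
f 11 13 12
f 12 13 14
f 12 14 4
f 13 1 15
f 13 15 14
f 14 15 16
f 14 16 4
f 15 1 17
f 15 17 16
f 16 17 18
f 16 18 4
f 17 1 19
f 17 19 18
f 18 19 20
f 18 20 4
f 19 1 21
f 19 21 20
f 20 21 22
f 20 22 4
f 21 1 23
f 21 23 22
f 22 23 24
f 22 24 4
f 23 1 25
f 23 25 24
f 24 25 26
f 24 26 4
f 25 1 27
f 25 27 26
f 26 27 28
f 26 28 4
f 27 1 29
f 27 29 28
f 28 29 30
f 28 30 4
f 29 1 31
f 29 31 30
f 30 31 32
f 30 32 4
f 31 1 33
f 31 33 32
f 32 33 34
f 32 34 4
f 33 1 2
f 33 2 34
f 34 2 3
f 34 3 4
f 36 35 38
f 36 38 37
f 38 35 39
f 38 39 37
f 39 35 40
f 39 40 37
f 40 35 41
f 40 41 37
f 41 35 42
f 41 42 37
f 42 35 43
f 42 43 37
f 43 35 44
f 43 44 37
f 44 35 36
f 44 36 37
f 46 48 45
f 49 46 45
f 45 48 47
f 47 49 45
f 46 52 48
f 50 46 49
f 50 52 46
f 48 52 47
f 51 49 47
f 47 52 51
f 51 50 49
f 52 50 51
f 54 56 53
f 57 54 53
f 53 56 55
f 55 57 53
f 54 60 56
f 58 54 57
f 58 60 54
f 56 60 55
f 59 57 55
f 55 60 59
f 59 58 57
f 60 58 59



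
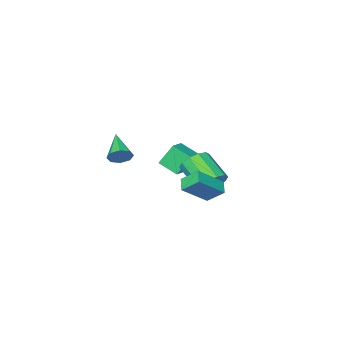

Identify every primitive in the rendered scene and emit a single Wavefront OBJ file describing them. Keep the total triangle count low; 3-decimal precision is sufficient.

v 1.188 2.834 2.08
v 0.684 3.593 2.86
v 1.573 3.453 1.727
v 1.069 4.212 2.508
v 2.571 2.608 3.192
v 2.067 3.367 3.973
v 2.956 3.227 2.84
v 2.452 3.986 3.62
v -0.729 -2.241 2.541
v 0.191 -1.632 2.899
v -1.194 -1.231 2.016
v -0.274 -0.621 2.374
v -0.046 -2.559 1.326
v 0.874 -1.949 1.684
v -0.511 -1.548 0.801
v 0.409 -0.939 1.159
v 2.66 -2.841 2.3
v 2.992 -3.247 1.821
v 1.98 -4.339 3.1
v 3.297 -3.151 2.26
v 3.23 -2.873 2.722
v 2.828 -2.577 2.937
v 2.328 -2.435 2.779
v 2.023 -2.53 2.34
v 2.09 -2.808 1.877
v 2.492 -3.105 1.663
v -0.177 1.483 1.436
v 0.403 1.854 1.999
v 0.478 0.268 2.968
v -0.103 -0.103 2.404
v -0.104 1.948 2.191
v -0.029 0.362 3.16
v -0.639 1.864 2.095
v -0.564 0.278 3.063
v -0.997 1.634 1.747
v -0.923 0.048 2.715
v -1.043 1.347 1.28
v -0.968 -0.239 2.249
v -0.758 1.112 0.872
v -0.683 -0.474 1.841
v -0.251 1.018 0.68
v -0.176 -0.568 1.649
v 0.284 1.102 0.777
v 0.359 -0.484 1.745
v 0.643 1.332 1.125
v 0.717 -0.254 2.093
v 0.688 1.619 1.591
v 0.763 0.033 2.56
f 2 4 1
f 5 2 1
f 1 4 3
f 3 5 1
f 2 8 4
f 6 2 5
f 6 8 2
f 4 8 3
f 7 5 3
f 3 8 7
f 7 6 5
f 8 6 7
f 10 12 9
f 13 10 9
f 9 12 11
f 11 13 9
f 10 16 12
f 14 10 13
f 14 16 10
f 12 16 11
f 15 13 11
f 11 16 15
f 15 14 13
f 16 14 15
f 18 17 20
f 18 20 19
f 20 17 21
f 20 21 19
f 21 17 22
f 21 22 19
f 22 17 23
f 22 23 19
f 23 17 24
f 23 24 19
f 24 17 25
f 24 25 19
f 25 17 26
f 25 26 19
f 26 17 18
f 26 18 19
f 28 27 31
f 28 31 29
f 29 31 32
f 29 32 30
f 31 27 33
f 31 33 32
f 32 33 34
f 32 34 30
f 33 27 35
f 33 35 34
f 34 35 36
f 34 36 30
f 35 27 37
f 35 37 36
f 36 37 38
f 36 38 30
f 37 27 39
f 37 39 38
f 38 39 40
f 38 40 30
f 39 27 41
f 39 41 40
f 40 41 42
f 40 42 30
f 41 27 43
f 41 43 42
f 42 43 44
f 42 44 30
f 43 27 45
f 43 45 44
f 44 45 46
f 44 46 30
f 45 27 47
f 45 47 46
f 46 47 48
f 46 48 30
f 47 27 28
f 47 28 48
f 48 28 29
f 48 29 30



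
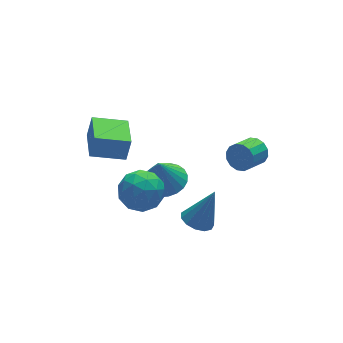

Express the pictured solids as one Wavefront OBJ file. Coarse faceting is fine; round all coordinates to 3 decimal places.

v -1.495 -2.854 -0.034
v -0.756 -3.063 0.685
v -2.564 -3.917 0.755
v -1.825 -4.126 1.474
v -2.275 -3.177 1.444
v -1.615 -2.519 0.956
v -1.705 -4.461 0.484
v -1.045 -3.803 -0.004
v -0.886 -4.056 1.004
v -1.238 -3.262 1.598
v -2.082 -3.718 -0.158
v -2.434 -2.924 0.436
v -1.032 -2.865 0.256
v -2.288 -4.115 1.184
v -2.552 -3.557 1.166
v -2.118 -3.68 1.588
v -1.537 -2.545 0.416
v -1.102 -2.668 0.838
v -1.995 -2.735 1.284
v -2.218 -4.312 0.602
v -1.783 -4.435 1.024
v -1.202 -3.3 -0.148
v -0.768 -3.423 0.274
v -1.325 -4.245 0.156
v -0.674 -3.572 0.866
v -1.302 -4.197 1.33
v -1.232 -4.393 0.748
v -0.844 -4.007 0.462
v -0.881 -3.105 1.215
v -1.509 -3.73 1.679
v -1.773 -3.172 1.661
v -1.385 -2.786 1.375
v -0.957 -3.689 1.403
v -1.811 -3.25 -0.239
v -2.439 -3.875 0.225
v -1.935 -4.194 0.065
v -1.547 -3.808 -0.221
v -2.018 -2.783 0.11
v -2.646 -3.408 0.574
v -2.476 -2.973 0.978
v -2.088 -2.587 0.692
v -2.363 -3.291 0.037
v -2.496 -0.058 0.183
v -2.187 0.053 1.243
v -1.892 1.59 -0.166
v -1.582 1.701 0.894
v -1.058 -0.661 -0.174
v -0.748 -0.55 0.886
v -0.453 0.987 -0.523
v -0.144 1.098 0.537
v 0.209 -1.82 -1.135
v 0.829 -1.055 -0.961
v -0.129 -1.88 0.335
v 0.494 -0.867 -1.031
v 0.116 -0.825 -1.116
v -0.248 -0.934 -1.204
v -0.542 -1.177 -1.282
v -0.722 -1.519 -1.338
v -0.761 -1.907 -1.362
v -0.651 -2.281 -1.352
v -0.41 -2.585 -1.309
v -0.075 -2.773 -1.24
v 0.303 -2.815 -1.154
v 0.667 -2.706 -1.066
v 0.961 -2.463 -0.988
v 1.141 -2.121 -0.933
v 1.179 -1.733 -0.908
v 1.07 -1.359 -0.918
v 4.157 -2.486 -0.249
v 4.517 -2.637 0.332
v 3.542 -3.125 0.809
v 3.183 -2.974 0.229
v 4.381 -2.307 0.39
v 3.406 -2.795 0.867
v 4.184 -2.025 0.277
v 3.209 -2.512 0.754
v 3.98 -1.866 0.023
v 3.005 -2.354 0.5
v 3.824 -1.873 -0.304
v 2.849 -2.361 0.173
v 3.757 -2.045 -0.616
v 2.782 -2.533 -0.139
v 3.798 -2.335 -0.829
v 2.823 -2.823 -0.352
v 3.934 -2.665 -0.887
v 2.959 -3.153 -0.41
v 4.131 -2.948 -0.774
v 3.156 -3.435 -0.297
v 4.335 -3.106 -0.52
v 3.36 -3.594 -0.043
v 4.491 -3.099 -0.193
v 3.516 -3.587 0.284
v 4.558 -2.927 0.119
v 3.583 -3.415 0.596
v 1.127 -3.106 -3.302
v 1.83 -3.047 -3.635
v 1.953 -3.114 -1.558
v 1.69 -2.636 -3.567
v 1.371 -2.374 -3.415
v 0.975 -2.345 -3.227
v 0.627 -2.557 -3.063
v 0.438 -2.944 -2.975
v 0.467 -3.382 -2.99
v 0.706 -3.733 -3.105
v 1.078 -3.884 -3.283
v 1.466 -3.789 -3.466
v 1.746 -3.477 -3.597
f 1 38 17
f 38 12 41
f 17 41 6
f 38 41 17
f 1 17 13
f 17 6 18
f 13 18 2
f 17 18 13
f 1 13 22
f 13 2 23
f 22 23 8
f 13 23 22
f 1 22 34
f 22 8 37
f 34 37 11
f 22 37 34
f 1 34 38
f 34 11 42
f 38 42 12
f 34 42 38
f 2 18 29
f 18 6 32
f 29 32 10
f 18 32 29
f 6 41 19
f 41 12 40
f 19 40 5
f 41 40 19
f 12 42 39
f 42 11 35
f 39 35 3
f 42 35 39
f 11 37 36
f 37 8 24
f 36 24 7
f 37 24 36
f 8 23 28
f 23 2 25
f 28 25 9
f 23 25 28
f 4 30 16
f 30 10 31
f 16 31 5
f 30 31 16
f 4 16 14
f 16 5 15
f 14 15 3
f 16 15 14
f 4 14 21
f 14 3 20
f 21 20 7
f 14 20 21
f 4 21 26
f 21 7 27
f 26 27 9
f 21 27 26
f 4 26 30
f 26 9 33
f 30 33 10
f 26 33 30
f 5 31 19
f 31 10 32
f 19 32 6
f 31 32 19
f 3 15 39
f 15 5 40
f 39 40 12
f 15 40 39
f 7 20 36
f 20 3 35
f 36 35 11
f 20 35 36
f 9 27 28
f 27 7 24
f 28 24 8
f 27 24 28
f 10 33 29
f 33 9 25
f 29 25 2
f 33 25 29
f 44 46 43
f 47 44 43
f 43 46 45
f 45 47 43
f 44 50 46
f 48 44 47
f 48 50 44
f 46 50 45
f 49 47 45
f 45 50 49
f 49 48 47
f 50 48 49
f 52 51 54
f 52 54 53
f 54 51 55
f 54 55 53
f 55 51 56
f 55 56 53
f 56 51 57
f 56 57 53
f 57 51 58
f 57 58 53
f 58 51 59
f 58 59 53
f 59 51 60
f 59 60 53
f 60 51 61
f 60 61 53
f 61 51 62
f 61 62 53
f 62 51 63
f 62 63 53
f 63 51 64
f 63 64 53
f 64 51 65
f 64 65 53
f 65 51 66
f 65 66 53
f 66 51 67
f 66 67 53
f 67 51 68
f 67 68 53
f 68 51 52
f 68 52 53
f 70 69 73
f 70 73 71
f 71 73 74
f 71 74 72
f 73 69 75
f 73 75 74
f 74 75 76
f 74 76 72
f 75 69 77
f 75 77 76
f 76 77 78
f 76 78 72
f 77 69 79
f 77 79 78
f 78 79 80
f 78 80 72
f 79 69 81
f 79 81 80
f 80 81 82
f 80 82 72
f 81 69 83
f 81 83 82
f 82 83 84
f 82 84 72
f 83 69 85
f 83 85 84
f 84 85 86
f 84 86 72
f 85 69 87
f 85 87 86
f 86 87 88
f 86 88 72
f 87 69 89
f 87 89 88
f 88 89 90
f 88 90 72
f 89 69 91
f 89 91 90
f 90 91 92
f 90 92 72
f 91 69 93
f 91 93 92
f 92 93 94
f 92 94 72
f 93 69 70
f 93 70 94
f 94 70 71
f 94 71 72
f 96 95 98
f 96 98 97
f 98 95 99
f 98 99 97
f 99 95 100
f 99 100 97
f 100 95 101
f 100 101 97
f 101 95 102
f 101 102 97
f 102 95 103
f 102 103 97
f 103 95 104
f 103 104 97
f 104 95 105
f 104 105 97
f 105 95 106
f 105 106 97
f 106 95 107
f 106 107 97
f 107 95 96
f 107 96 97



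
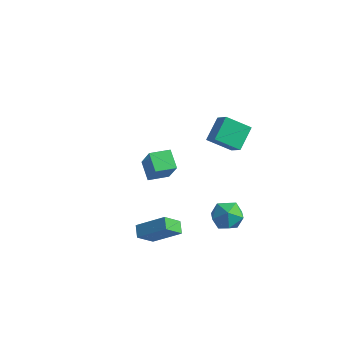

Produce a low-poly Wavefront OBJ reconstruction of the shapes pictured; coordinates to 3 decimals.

v 2.697 1.443 -4.792
v 3.481 1.919 -4.105
v 2.559 0.001 -3.635
v 3.343 0.477 -2.948
v 2.305 0.951 -3.048
v 2.39 1.843 -3.763
v 3.65 0.077 -3.977
v 3.735 0.969 -4.692
v 4.07 1.075 -3.601
v 3.238 1.615 -3.027
v 2.802 0.305 -4.713
v 1.97 0.845 -4.139
v -4.334 2.91 -4.214
v -3.544 2.573 -2.575
v -3.498 4.045 -4.384
v -2.708 3.709 -2.745
v -3.352 2.091 -4.855
v -2.562 1.755 -3.216
v -2.516 3.227 -5.025
v -1.726 2.89 -3.386
v -0.487 -1.948 -4.63
v -0.956 -2.936 -3.545
v 1.156 -1.354 -3.378
v 0.687 -2.342 -2.293
v 0.013 -2.578 -4.987
v -0.456 -3.566 -3.902
v 1.656 -1.984 -3.735
v 1.187 -2.972 -2.65
v 2.857 1.563 2.07
v 1.493 0.957 2.882
v 2.765 2.978 2.971
v 1.401 2.372 3.784
v 3.819 0.908 3.196
v 2.455 0.302 4.009
v 3.727 2.323 4.098
v 2.363 1.717 4.91
f 1 12 6
f 1 6 2
f 1 2 8
f 1 8 11
f 1 11 12
f 2 6 10
f 6 12 5
f 12 11 3
f 11 8 7
f 8 2 9
f 4 10 5
f 4 5 3
f 4 3 7
f 4 7 9
f 4 9 10
f 5 10 6
f 3 5 12
f 7 3 11
f 9 7 8
f 10 9 2
f 14 16 13
f 17 14 13
f 13 16 15
f 15 17 13
f 14 20 16
f 18 14 17
f 18 20 14
f 16 20 15
f 19 17 15
f 15 20 19
f 19 18 17
f 20 18 19
f 22 24 21
f 25 22 21
f 21 24 23
f 23 25 21
f 22 28 24
f 26 22 25
f 26 28 22
f 24 28 23
f 27 25 23
f 23 28 27
f 27 26 25
f 28 26 27
f 30 32 29
f 33 30 29
f 29 32 31
f 31 33 29
f 30 36 32
f 34 30 33
f 34 36 30
f 32 36 31
f 35 33 31
f 31 36 35
f 35 34 33
f 36 34 35



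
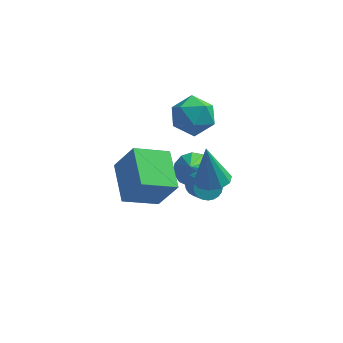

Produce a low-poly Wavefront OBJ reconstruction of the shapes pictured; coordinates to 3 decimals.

v -1.468 -4.481 0.099
v -2.036 -2.464 0.702
v 0.128 -3.789 -0.713
v -0.439 -1.772 -0.11
v -0.541 -4.708 1.73
v -1.108 -2.691 2.333
v 1.056 -4.016 0.918
v 0.488 -1.999 1.521
v 2.537 -3.179 0.753
v 3.346 -3.506 0.929
v 2.203 -2.901 2.807
v 3.393 -2.962 0.863
v 3.114 -2.501 0.755
v 2.614 -2.299 0.646
v 2.085 -2.433 0.578
v 1.728 -2.852 0.577
v 1.681 -3.396 0.643
v 1.961 -3.857 0.751
v 2.461 -4.059 0.859
v 2.99 -3.925 0.927
v 1.771 -0.807 -2.179
v 2.372 -0.464 -2.07
v 2.869 -1.67 -1.013
v 2.269 -2.013 -1.121
v 2.213 -0.357 -1.874
v 2.711 -1.564 -0.817
v 1.988 -0.32 -1.725
v 2.486 -1.526 -0.668
v 1.729 -0.356 -1.645
v 2.227 -1.563 -0.587
v 1.477 -0.461 -1.646
v 1.975 -1.668 -0.588
v 1.27 -0.618 -1.728
v 1.768 -1.825 -0.671
v 1.139 -0.805 -1.879
v 1.636 -2.011 -0.821
v 1.104 -0.991 -2.075
v 1.602 -2.198 -1.018
v 1.171 -1.15 -2.287
v 1.668 -2.356 -1.23
v 1.329 -1.256 -2.483
v 1.827 -2.463 -1.426
v 1.554 -1.294 -2.632
v 2.052 -2.5 -1.575
v 1.813 -1.257 -2.713
v 2.311 -2.464 -1.655
v 2.065 -1.152 -2.712
v 2.563 -2.359 -1.654
v 2.272 -0.995 -2.629
v 2.77 -2.202 -1.572
v 2.404 -0.809 -2.479
v 2.901 -2.015 -1.421
v 2.438 -0.622 -2.282
v 2.936 -1.829 -1.225
v 1.262 2.11 -4.089
v 2.097 2.504 -3.731
v 1.198 0.85 -2.551
v 1.677 2.797 -3.509
v 1.126 2.872 -3.471
v 0.618 2.704 -3.63
v 0.314 2.349 -3.934
v 0.312 1.917 -4.287
v 0.611 1.547 -4.578
v 1.117 1.356 -4.714
v 1.67 1.404 -4.651
v 2.093 1.676 -4.41
v 2.252 2.086 -4.067
v 1.243 1.221 1.867
v 2.251 0.849 2.374
v 0.509 -0.549 2.026
v 1.517 -0.921 2.533
v 0.8 -0.172 3.115
v 1.254 0.921 3.016
v 1.506 -0.621 1.384
v 1.96 0.472 1.285
v 2.413 -0.29 2.075
v 1.977 -0.013 3.145
v 0.783 0.313 1.255
v 0.347 0.59 2.325
f 2 4 1
f 5 2 1
f 1 4 3
f 3 5 1
f 2 8 4
f 6 2 5
f 6 8 2
f 4 8 3
f 7 5 3
f 3 8 7
f 7 6 5
f 8 6 7
f 10 9 12
f 10 12 11
f 12 9 13
f 12 13 11
f 13 9 14
f 13 14 11
f 14 9 15
f 14 15 11
f 15 9 16
f 15 16 11
f 16 9 17
f 16 17 11
f 17 9 18
f 17 18 11
f 18 9 19
f 18 19 11
f 19 9 20
f 19 20 11
f 20 9 10
f 20 10 11
f 22 21 25
f 22 25 23
f 23 25 26
f 23 26 24
f 25 21 27
f 25 27 26
f 26 27 28
f 26 28 24
f 27 21 29
f 27 29 28
f 28 29 30
f 28 30 24
f 29 21 31
f 29 31 30
f 30 31 32
f 30 32 24
f 31 21 33
f 31 33 32
f 32 33 34
f 32 34 24
f 33 21 35
f 33 35 34
f 34 35 36
f 34 36 24
f 35 21 37
f 35 37 36
f 36 37 38
f 36 38 24
f 37 21 39
f 37 39 38
f 38 39 40
f 38 40 24
f 39 21 41
f 39 41 40
f 40 41 42
f 40 42 24
f 41 21 43
f 41 43 42
f 42 43 44
f 42 44 24
f 43 21 45
f 43 45 44
f 44 45 46
f 44 46 24
f 45 21 47
f 45 47 46
f 46 47 48
f 46 48 24
f 47 21 49
f 47 49 48
f 48 49 50
f 48 50 24
f 49 21 51
f 49 51 50
f 50 51 52
f 50 52 24
f 51 21 53
f 51 53 52
f 52 53 54
f 52 54 24
f 53 21 22
f 53 22 54
f 54 22 23
f 54 23 24
f 56 55 58
f 56 58 57
f 58 55 59
f 58 59 57
f 59 55 60
f 59 60 57
f 60 55 61
f 60 61 57
f 61 55 62
f 61 62 57
f 62 55 63
f 62 63 57
f 63 55 64
f 63 64 57
f 64 55 65
f 64 65 57
f 65 55 66
f 65 66 57
f 66 55 67
f 66 67 57
f 67 55 56
f 67 56 57
f 68 79 73
f 68 73 69
f 68 69 75
f 68 75 78
f 68 78 79
f 69 73 77
f 73 79 72
f 79 78 70
f 78 75 74
f 75 69 76
f 71 77 72
f 71 72 70
f 71 70 74
f 71 74 76
f 71 76 77
f 72 77 73
f 70 72 79
f 74 70 78
f 76 74 75
f 77 76 69



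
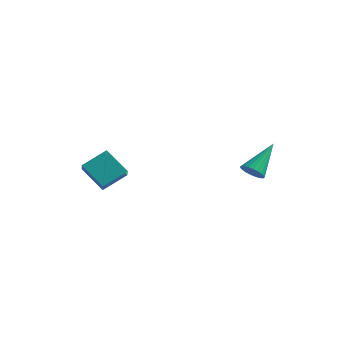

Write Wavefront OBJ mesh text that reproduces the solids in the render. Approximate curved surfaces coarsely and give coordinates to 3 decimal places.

v 3.511 2.937 -1.293
v 3.751 3.254 -1.755
v 3.789 4.423 -0.127
v 3.52 3.312 -1.774
v 3.289 3.312 -1.719
v 3.091 3.255 -1.6
v 2.957 3.15 -1.433
v 2.908 3.012 -1.246
v 2.95 2.863 -1.065
v 3.078 2.725 -0.92
v 3.272 2.619 -0.831
v 3.502 2.561 -0.812
v 3.733 2.561 -0.867
v 3.931 2.618 -0.987
v 4.065 2.723 -1.153
v 4.114 2.861 -1.341
v 4.072 3.01 -1.521
v 3.944 3.149 -1.667
v -2.756 -1.017 -0.643
v -2.105 -0.002 -0.015
v -3.227 -0.276 -1.354
v -2.576 0.74 -0.726
v -1.604 -1.18 -1.574
v -0.953 -0.164 -0.946
v -2.075 -0.438 -2.285
v -1.424 0.577 -1.657
f 2 1 4
f 2 4 3
f 4 1 5
f 4 5 3
f 5 1 6
f 5 6 3
f 6 1 7
f 6 7 3
f 7 1 8
f 7 8 3
f 8 1 9
f 8 9 3
f 9 1 10
f 9 10 3
f 10 1 11
f 10 11 3
f 11 1 12
f 11 12 3
f 12 1 13
f 12 13 3
f 13 1 14
f 13 14 3
f 14 1 15
f 14 15 3
f 15 1 16
f 15 16 3
f 16 1 17
f 16 17 3
f 17 1 18
f 17 18 3
f 18 1 2
f 18 2 3
f 20 22 19
f 23 20 19
f 19 22 21
f 21 23 19
f 20 26 22
f 24 20 23
f 24 26 20
f 22 26 21
f 25 23 21
f 21 26 25
f 25 24 23
f 26 24 25



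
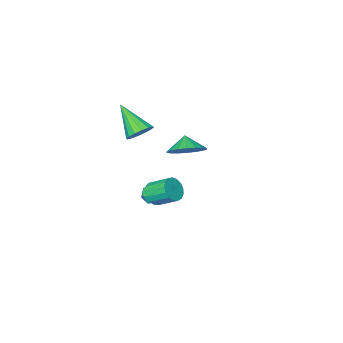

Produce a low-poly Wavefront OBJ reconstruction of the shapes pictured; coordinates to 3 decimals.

v 3.656 3.461 2.783
v 4.236 3.475 3.175
v 3.783 4.414 3.81
v 3.204 4.399 3.417
v 4.306 3.681 2.921
v 3.853 4.62 3.555
v 4.228 3.837 2.634
v 3.775 4.775 3.269
v 4.018 3.906 2.382
v 3.566 4.845 3.017
v 3.726 3.874 2.222
v 3.273 4.812 2.856
v 3.418 3.746 2.19
v 2.965 4.685 2.824
v 3.164 3.554 2.294
v 2.711 4.492 2.928
v 3.023 3.34 2.51
v 2.57 4.278 3.144
v 3.028 3.153 2.788
v 2.575 4.092 3.423
v 3.176 3.038 3.066
v 2.723 3.976 3.7
v 3.434 3.019 3.278
v 2.981 3.957 3.912
v 3.743 3.101 3.377
v 3.291 4.04 4.011
v 4.033 3.266 3.34
v 3.58 4.204 3.974
v 1.026 0.344 -0.565
v 1.437 0.4 -0.089
v 0.963 -0.66 -0.391
v 1.374 -0.604 0.085
v 0.794 -0.359 0.138
v 0.833 0.261 0.03
v 1.567 -0.521 -0.51
v 1.606 0.099 -0.618
v 1.771 -0.134 -0.055
v 1.293 -0.034 0.345
v 1.107 -0.226 -0.825
v 0.629 -0.126 -0.425
v -2.747 -2.4 0.376
v -1.751 -2.837 0.442
v -3.053 -2.98 1.144
v -1.722 -2.456 0.741
v -1.896 -2.064 0.968
v -2.239 -1.738 1.077
v -2.682 -1.544 1.048
v -3.139 -1.519 0.885
v -3.518 -1.669 0.621
v -3.744 -1.963 0.309
v -3.773 -2.344 0.01
v -3.599 -2.736 -0.216
v -3.256 -3.062 -0.326
v -2.812 -3.256 -0.296
v -2.356 -3.281 -0.133
v -1.977 -3.131 0.13
v 0.563 -1.96 3.179
v 1.315 -2.111 2.95
v 0.677 -3.52 4.581
v 1.349 -1.834 3.256
v 1.173 -1.59 3.541
v 0.834 -1.446 3.729
v 0.422 -1.44 3.77
v 0.047 -1.573 3.652
v -0.189 -1.81 3.408
v -0.223 -2.087 3.102
v -0.047 -2.33 2.817
v 0.293 -2.475 2.629
v 0.705 -2.481 2.588
v 1.079 -2.348 2.706
f 2 1 5
f 2 5 3
f 3 5 6
f 3 6 4
f 5 1 7
f 5 7 6
f 6 7 8
f 6 8 4
f 7 1 9
f 7 9 8
f 8 9 10
f 8 10 4
f 9 1 11
f 9 11 10
f 10 11 12
f 10 12 4
f 11 1 13
f 11 13 12
f 12 13 14
f 12 14 4
f 13 1 15
f 13 15 14
f 14 15 16
f 14 16 4
f 15 1 17
f 15 17 16
f 16 17 18
f 16 18 4
f 17 1 19
f 17 19 18
f 18 19 20
f 18 20 4
f 19 1 21
f 19 21 20
f 20 21 22
f 20 22 4
f 21 1 23
f 21 23 22
f 22 23 24
f 22 24 4
f 23 1 25
f 23 25 24
f 24 25 26
f 24 26 4
f 25 1 27
f 25 27 26
f 26 27 28
f 26 28 4
f 27 1 2
f 27 2 28
f 28 2 3
f 28 3 4
f 29 40 34
f 29 34 30
f 29 30 36
f 29 36 39
f 29 39 40
f 30 34 38
f 34 40 33
f 40 39 31
f 39 36 35
f 36 30 37
f 32 38 33
f 32 33 31
f 32 31 35
f 32 35 37
f 32 37 38
f 33 38 34
f 31 33 40
f 35 31 39
f 37 35 36
f 38 37 30
f 42 41 44
f 42 44 43
f 44 41 45
f 44 45 43
f 45 41 46
f 45 46 43
f 46 41 47
f 46 47 43
f 47 41 48
f 47 48 43
f 48 41 49
f 48 49 43
f 49 41 50
f 49 50 43
f 50 41 51
f 50 51 43
f 51 41 52
f 51 52 43
f 52 41 53
f 52 53 43
f 53 41 54
f 53 54 43
f 54 41 55
f 54 55 43
f 55 41 56
f 55 56 43
f 56 41 42
f 56 42 43
f 58 57 60
f 58 60 59
f 60 57 61
f 60 61 59
f 61 57 62
f 61 62 59
f 62 57 63
f 62 63 59
f 63 57 64
f 63 64 59
f 64 57 65
f 64 65 59
f 65 57 66
f 65 66 59
f 66 57 67
f 66 67 59
f 67 57 68
f 67 68 59
f 68 57 69
f 68 69 59
f 69 57 70
f 69 70 59
f 70 57 58
f 70 58 59



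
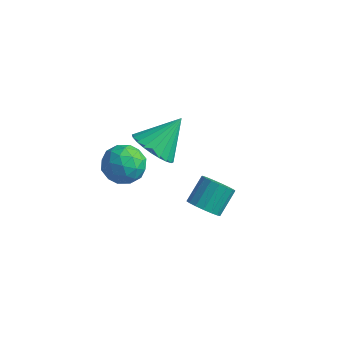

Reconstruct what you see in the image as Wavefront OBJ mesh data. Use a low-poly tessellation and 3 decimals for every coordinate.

v -3.714 0.974 -4.127
v -2.776 0.824 -4.369
v -3.226 2.166 -2.973
v -2.873 1.101 -4.614
v -3.098 1.359 -4.785
v -3.416 1.558 -4.856
v -3.78 1.668 -4.816
v -4.134 1.672 -4.671
v -4.424 1.57 -4.444
v -4.606 1.378 -4.168
v -4.652 1.123 -3.886
v -4.555 0.846 -3.641
v -4.33 0.589 -3.47
v -4.011 0.39 -3.399
v -3.647 0.28 -3.439
v -3.293 0.275 -3.584
v -3.003 0.377 -3.811
v -2.822 0.57 -4.087
v -2.284 -1.65 -1.69
v -1.925 -2.195 -1.126
v -3.255 -2.605 -1.994
v -2.896 -3.15 -1.43
v -3.298 -2.441 -1.149
v -2.699 -1.851 -0.961
v -2.481 -2.949 -2.159
v -1.882 -2.359 -1.971
v -2.047 -2.997 -1.416
v -2.552 -2.684 -0.792
v -2.628 -2.116 -2.328
v -3.133 -1.803 -1.704
v -2.02 -1.839 -1.381
v -3.16 -2.961 -1.739
v -3.397 -2.545 -1.574
v -3.186 -2.865 -1.242
v -2.474 -1.637 -1.284
v -2.263 -1.957 -0.952
v -3.07 -2.102 -0.966
v -2.917 -2.843 -2.168
v -2.706 -3.163 -1.836
v -1.994 -1.935 -1.878
v -1.783 -2.255 -1.546
v -2.11 -2.698 -2.154
v -1.88 -2.63 -1.22
v -2.45 -3.192 -1.399
v -2.207 -3.074 -1.828
v -1.855 -2.727 -1.717
v -2.177 -2.446 -0.853
v -2.747 -3.007 -1.032
v -2.984 -2.591 -0.867
v -2.632 -2.244 -0.756
v -2.249 -2.918 -1.024
v -2.433 -1.793 -2.088
v -3.003 -2.354 -2.267
v -2.548 -2.556 -2.364
v -2.196 -2.209 -2.253
v -2.73 -1.608 -1.721
v -3.3 -2.17 -1.9
v -3.325 -2.073 -1.403
v -2.973 -1.726 -1.292
v -2.931 -1.882 -2.096
v 0.634 -2.251 -2.372
v 1.253 -2.145 -2.539
v 1.306 -1.283 -1.795
v 0.686 -1.389 -1.628
v 1.091 -1.965 -2.735
v 1.144 -1.104 -1.991
v 0.824 -1.852 -2.848
v 0.877 -0.99 -2.104
v 0.514 -1.829 -2.852
v 0.567 -0.967 -2.108
v 0.231 -1.903 -2.746
v 0.284 -1.042 -2.002
v 0.04 -2.057 -2.554
v 0.093 -1.195 -1.81
v -0.014 -2.256 -2.321
v 0.039 -1.394 -1.576
v 0.079 -2.453 -2.099
v 0.132 -1.591 -1.355
v 0.3 -2.604 -1.94
v 0.353 -1.742 -1.196
v 0.597 -2.674 -1.88
v 0.65 -1.812 -1.136
v 0.902 -2.647 -1.933
v 0.955 -1.785 -1.188
v 1.146 -2.53 -2.086
v 1.199 -1.668 -1.342
v 1.273 -2.348 -2.305
v 1.326 -1.486 -1.561
f 2 1 4
f 2 4 3
f 4 1 5
f 4 5 3
f 5 1 6
f 5 6 3
f 6 1 7
f 6 7 3
f 7 1 8
f 7 8 3
f 8 1 9
f 8 9 3
f 9 1 10
f 9 10 3
f 10 1 11
f 10 11 3
f 11 1 12
f 11 12 3
f 12 1 13
f 12 13 3
f 13 1 14
f 13 14 3
f 14 1 15
f 14 15 3
f 15 1 16
f 15 16 3
f 16 1 17
f 16 17 3
f 17 1 18
f 17 18 3
f 18 1 2
f 18 2 3
f 19 56 35
f 56 30 59
f 35 59 24
f 56 59 35
f 19 35 31
f 35 24 36
f 31 36 20
f 35 36 31
f 19 31 40
f 31 20 41
f 40 41 26
f 31 41 40
f 19 40 52
f 40 26 55
f 52 55 29
f 40 55 52
f 19 52 56
f 52 29 60
f 56 60 30
f 52 60 56
f 20 36 47
f 36 24 50
f 47 50 28
f 36 50 47
f 24 59 37
f 59 30 58
f 37 58 23
f 59 58 37
f 30 60 57
f 60 29 53
f 57 53 21
f 60 53 57
f 29 55 54
f 55 26 42
f 54 42 25
f 55 42 54
f 26 41 46
f 41 20 43
f 46 43 27
f 41 43 46
f 22 48 34
f 48 28 49
f 34 49 23
f 48 49 34
f 22 34 32
f 34 23 33
f 32 33 21
f 34 33 32
f 22 32 39
f 32 21 38
f 39 38 25
f 32 38 39
f 22 39 44
f 39 25 45
f 44 45 27
f 39 45 44
f 22 44 48
f 44 27 51
f 48 51 28
f 44 51 48
f 23 49 37
f 49 28 50
f 37 50 24
f 49 50 37
f 21 33 57
f 33 23 58
f 57 58 30
f 33 58 57
f 25 38 54
f 38 21 53
f 54 53 29
f 38 53 54
f 27 45 46
f 45 25 42
f 46 42 26
f 45 42 46
f 28 51 47
f 51 27 43
f 47 43 20
f 51 43 47
f 62 61 65
f 62 65 63
f 63 65 66
f 63 66 64
f 65 61 67
f 65 67 66
f 66 67 68
f 66 68 64
f 67 61 69
f 67 69 68
f 68 69 70
f 68 70 64
f 69 61 71
f 69 71 70
f 70 71 72
f 70 72 64
f 71 61 73
f 71 73 72
f 72 73 74
f 72 74 64
f 73 61 75
f 73 75 74
f 74 75 76
f 74 76 64
f 75 61 77
f 75 77 76
f 76 77 78
f 76 78 64
f 77 61 79
f 77 79 78
f 78 79 80
f 78 80 64
f 79 61 81
f 79 81 80
f 80 81 82
f 80 82 64
f 81 61 83
f 81 83 82
f 82 83 84
f 82 84 64
f 83 61 85
f 83 85 84
f 84 85 86
f 84 86 64
f 85 61 87
f 85 87 86
f 86 87 88
f 86 88 64
f 87 61 62
f 87 62 88
f 88 62 63
f 88 63 64



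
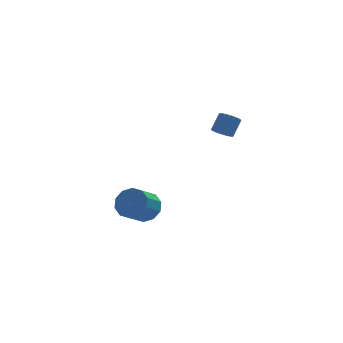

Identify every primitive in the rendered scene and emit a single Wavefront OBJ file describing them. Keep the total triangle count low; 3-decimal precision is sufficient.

v -3.31 2.765 -4.297
v -2.63 2.018 -4.292
v -3.551 1.187 -3.378
v -4.23 1.935 -3.383
v -2.501 2.399 -3.815
v -3.422 1.569 -2.901
v -2.681 2.92 -3.522
v -3.601 2.09 -2.608
v -3.101 3.382 -3.525
v -4.021 2.552 -2.612
v -3.6 3.609 -3.823
v -4.521 2.778 -2.909
v -3.989 3.513 -4.302
v -4.91 2.682 -3.388
v -4.118 3.131 -4.779
v -5.039 2.301 -3.865
v -3.939 2.61 -5.072
v -4.859 1.78 -4.158
v -3.519 2.148 -5.068
v -4.439 1.318 -4.155
v -3.019 1.922 -4.771
v -3.94 1.091 -3.857
v 0.152 -0.076 2.417
v 0.453 -0.594 2.53
v 1.009 -0.083 3.396
v 0.708 0.436 3.283
v 0.614 -0.468 2.351
v 1.171 0.043 3.218
v 0.684 -0.264 2.186
v 1.241 0.247 3.053
v 0.648 -0.023 2.067
v 1.205 0.488 2.933
v 0.515 0.207 2.016
v 1.071 0.719 2.883
v 0.309 0.382 2.046
v 0.865 0.894 2.912
v 0.072 0.466 2.148
v 0.629 0.978 3.015
v -0.149 0.443 2.304
v 0.407 0.954 3.17
v -0.311 0.317 2.482
v 0.246 0.828 3.349
v -0.381 0.113 2.647
v 0.176 0.624 3.514
v -0.345 -0.128 2.767
v 0.212 0.383 3.633
v -0.211 -0.359 2.817
v 0.345 0.153 3.684
v -0.005 -0.534 2.788
v 0.551 -0.022 3.654
v 0.231 -0.618 2.685
v 0.788 -0.106 3.552
f 2 1 5
f 2 5 3
f 3 5 6
f 3 6 4
f 5 1 7
f 5 7 6
f 6 7 8
f 6 8 4
f 7 1 9
f 7 9 8
f 8 9 10
f 8 10 4
f 9 1 11
f 9 11 10
f 10 11 12
f 10 12 4
f 11 1 13
f 11 13 12
f 12 13 14
f 12 14 4
f 13 1 15
f 13 15 14
f 14 15 16
f 14 16 4
f 15 1 17
f 15 17 16
f 16 17 18
f 16 18 4
f 17 1 19
f 17 19 18
f 18 19 20
f 18 20 4
f 19 1 21
f 19 21 20
f 20 21 22
f 20 22 4
f 21 1 2
f 21 2 22
f 22 2 3
f 22 3 4
f 24 23 27
f 24 27 25
f 25 27 28
f 25 28 26
f 27 23 29
f 27 29 28
f 28 29 30
f 28 30 26
f 29 23 31
f 29 31 30
f 30 31 32
f 30 32 26
f 31 23 33
f 31 33 32
f 32 33 34
f 32 34 26
f 33 23 35
f 33 35 34
f 34 35 36
f 34 36 26
f 35 23 37
f 35 37 36
f 36 37 38
f 36 38 26
f 37 23 39
f 37 39 38
f 38 39 40
f 38 40 26
f 39 23 41
f 39 41 40
f 40 41 42
f 40 42 26
f 41 23 43
f 41 43 42
f 42 43 44
f 42 44 26
f 43 23 45
f 43 45 44
f 44 45 46
f 44 46 26
f 45 23 47
f 45 47 46
f 46 47 48
f 46 48 26
f 47 23 49
f 47 49 48
f 48 49 50
f 48 50 26
f 49 23 51
f 49 51 50
f 50 51 52
f 50 52 26
f 51 23 24
f 51 24 52
f 52 24 25
f 52 25 26



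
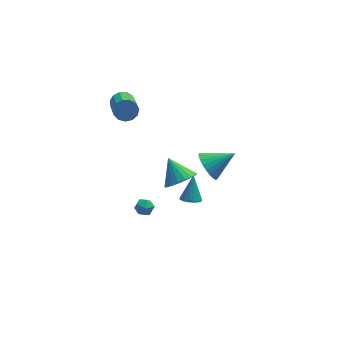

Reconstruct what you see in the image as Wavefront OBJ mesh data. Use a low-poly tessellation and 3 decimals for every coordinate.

v -1.159 -0.254 -4.058
v -0.809 0.087 -3.643
v -0.391 -0.947 -4.137
v -0.041 -0.606 -3.722
v -0.566 -0.915 -3.521
v -1.041 -0.486 -3.472
v -0.159 -0.374 -4.308
v -0.634 0.055 -4.259
v -0.191 0.013 -3.797
v -0.442 -0.321 -3.311
v -0.758 -0.539 -4.469
v -1.009 -0.873 -3.983
v 1.994 -0.922 -3.042
v 2.339 -0.482 -3.373
v 2.286 -0.078 -1.618
v 2.049 -0.369 -3.38
v 1.747 -0.383 -3.31
v 1.5 -0.521 -3.178
v 1.367 -0.75 -3.015
v 1.378 -1.018 -2.858
v 1.53 -1.265 -2.743
v 1.787 -1.432 -2.697
v 2.093 -1.483 -2.729
v 2.375 -1.405 -2.834
v 2.57 -1.216 -2.986
v 2.634 -0.96 -3.15
v 2.55 -0.695 -3.29
v 0.937 -3.934 2.272
v 1.481 -4.371 2.96
v 0.403 -2.906 3.348
v 1.75 -4.066 2.803
v 1.858 -3.735 2.54
v 1.784 -3.444 2.224
v 1.542 -3.249 1.918
v 1.18 -3.19 1.682
v 0.77 -3.278 1.563
v 0.393 -3.496 1.585
v 0.123 -3.801 1.742
v 0.015 -4.132 2.005
v 0.089 -4.424 2.32
v 0.331 -4.618 2.627
v 0.693 -4.677 2.863
v 1.104 -4.589 2.982
v 2.869 -1.374 0.518
v 3.26 -0.874 -0.242
v 4.411 -1.266 1.382
v 3.119 -0.586 -0.026
v 2.94 -0.418 0.272
v 2.75 -0.395 0.608
v 2.579 -0.522 0.93
v 2.452 -0.778 1.189
v 2.388 -1.125 1.347
v 2.397 -1.51 1.378
v 2.479 -1.874 1.278
v 2.62 -2.162 1.063
v 2.799 -2.33 0.764
v 2.988 -2.353 0.429
v 3.16 -2.226 0.107
v 3.287 -1.97 -0.153
v 3.351 -1.623 -0.31
v 3.341 -1.238 -0.341
v -1.348 2.582 3.198
v -1.033 2.243 2.634
v -1.077 0.398 3.717
v -1.392 0.738 4.282
v -0.727 2.377 2.874
v -0.771 0.532 3.958
v -0.618 2.576 3.217
v -0.662 0.731 4.301
v -0.741 2.777 3.554
v -0.785 0.932 4.638
v -1.057 2.916 3.779
v -1.101 1.071 4.862
v -1.465 2.949 3.818
v -1.509 1.105 4.902
v -1.836 2.866 3.661
v -1.88 1.021 4.745
v -2.052 2.693 3.357
v -2.096 0.848 4.441
v -2.044 2.484 3.003
v -2.089 0.639 4.086
v -1.816 2.307 2.71
v -1.86 0.462 3.794
v -1.439 2.217 2.573
v -1.483 0.372 3.656
f 1 12 6
f 1 6 2
f 1 2 8
f 1 8 11
f 1 11 12
f 2 6 10
f 6 12 5
f 12 11 3
f 11 8 7
f 8 2 9
f 4 10 5
f 4 5 3
f 4 3 7
f 4 7 9
f 4 9 10
f 5 10 6
f 3 5 12
f 7 3 11
f 9 7 8
f 10 9 2
f 14 13 16
f 14 16 15
f 16 13 17
f 16 17 15
f 17 13 18
f 17 18 15
f 18 13 19
f 18 19 15
f 19 13 20
f 19 20 15
f 20 13 21
f 20 21 15
f 21 13 22
f 21 22 15
f 22 13 23
f 22 23 15
f 23 13 24
f 23 24 15
f 24 13 25
f 24 25 15
f 25 13 26
f 25 26 15
f 26 13 27
f 26 27 15
f 27 13 14
f 27 14 15
f 29 28 31
f 29 31 30
f 31 28 32
f 31 32 30
f 32 28 33
f 32 33 30
f 33 28 34
f 33 34 30
f 34 28 35
f 34 35 30
f 35 28 36
f 35 36 30
f 36 28 37
f 36 37 30
f 37 28 38
f 37 38 30
f 38 28 39
f 38 39 30
f 39 28 40
f 39 40 30
f 40 28 41
f 40 41 30
f 41 28 42
f 41 42 30
f 42 28 43
f 42 43 30
f 43 28 29
f 43 29 30
f 45 44 47
f 45 47 46
f 47 44 48
f 47 48 46
f 48 44 49
f 48 49 46
f 49 44 50
f 49 50 46
f 50 44 51
f 50 51 46
f 51 44 52
f 51 52 46
f 52 44 53
f 52 53 46
f 53 44 54
f 53 54 46
f 54 44 55
f 54 55 46
f 55 44 56
f 55 56 46
f 56 44 57
f 56 57 46
f 57 44 58
f 57 58 46
f 58 44 59
f 58 59 46
f 59 44 60
f 59 60 46
f 60 44 61
f 60 61 46
f 61 44 45
f 61 45 46
f 63 62 66
f 63 66 64
f 64 66 67
f 64 67 65
f 66 62 68
f 66 68 67
f 67 68 69
f 67 69 65
f 68 62 70
f 68 70 69
f 69 70 71
f 69 71 65
f 70 62 72
f 70 72 71
f 71 72 73
f 71 73 65
f 72 62 74
f 72 74 73
f 73 74 75
f 73 75 65
f 74 62 76
f 74 76 75
f 75 76 77
f 75 77 65
f 76 62 78
f 76 78 77
f 77 78 79
f 77 79 65
f 78 62 80
f 78 80 79
f 79 80 81
f 79 81 65
f 80 62 82
f 80 82 81
f 81 82 83
f 81 83 65
f 82 62 84
f 82 84 83
f 83 84 85
f 83 85 65
f 84 62 63
f 84 63 85
f 85 63 64
f 85 64 65

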